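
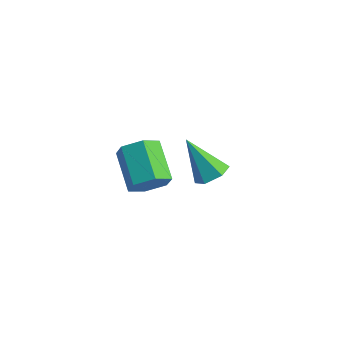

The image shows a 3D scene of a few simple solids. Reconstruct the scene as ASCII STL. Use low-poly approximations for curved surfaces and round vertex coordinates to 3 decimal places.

solid 
facet normal 0.598 0.066 -0.798
outer loop
vertex -1.861 2.51 -3.099
vertex -2.249 1.963 -3.435
vertex -2.452 2.679 -3.528
endloop
endfacet
facet normal -0.054 0.901 0.430
outer loop
vertex -1.861 2.51 -3.099
vertex -2.452 2.679 -3.528
vertex -3.411 1.837 -1.885
endloop
endfacet
facet normal 0.598 0.066 -0.799
outer loop
vertex -2.452 2.679 -3.528
vertex -2.249 1.963 -3.435
vertex -2.841 2.132 -3.864
endloop
endfacet
facet normal -0.769 0.626 -0.128
outer loop
vertex -2.452 2.679 -3.528
vertex -2.841 2.132 -3.864
vertex -3.411 1.837 -1.885
endloop
endfacet
facet normal 0.598 0.064 -0.799
outer loop
vertex -2.841 2.132 -3.864
vertex -2.249 1.963 -3.435
vertex -2.638 1.416 -3.77
endloop
endfacet
facet normal -0.905 -0.297 -0.305
outer loop
vertex -2.841 2.132 -3.864
vertex -2.638 1.416 -3.77
vertex -3.411 1.837 -1.885
endloop
endfacet
facet normal 0.598 0.064 -0.799
outer loop
vertex -2.638 1.416 -3.77
vertex -2.249 1.963 -3.435
vertex -2.047 1.247 -3.341
endloop
endfacet
facet normal -0.325 -0.942 0.077
outer loop
vertex -2.638 1.416 -3.77
vertex -2.047 1.247 -3.341
vertex -3.411 1.837 -1.885
endloop
endfacet
facet normal 0.599 0.064 -0.798
outer loop
vertex -2.047 1.247 -3.341
vertex -2.249 1.963 -3.435
vertex -1.658 1.794 -3.005
endloop
endfacet
facet normal 0.389 -0.667 0.635
outer loop
vertex -2.047 1.247 -3.341
vertex -1.658 1.794 -3.005
vertex -3.411 1.837 -1.885
endloop
endfacet
facet normal 0.599 0.065 -0.798
outer loop
vertex -1.658 1.794 -3.005
vertex -2.249 1.963 -3.435
vertex -1.861 2.51 -3.099
endloop
endfacet
facet normal 0.525 0.255 0.812
outer loop
vertex -1.658 1.794 -3.005
vertex -1.861 2.51 -3.099
vertex -3.411 1.837 -1.885
endloop
endfacet
facet normal 0.722 -0.476 -0.502
outer loop
vertex -1.013 -2.828 0.58
vertex -1.396 -2.664 -0.127
vertex -0.842 -2.138 0.171
endloop
endfacet
facet normal 0.659 0.256 0.707
outer loop
vertex -1.013 -2.828 0.58
vertex -0.842 -2.138 0.171
vertex -2.241 -2.019 1.433
endloop
endfacet
facet normal 0.659 0.256 0.707
outer loop
vertex -2.241 -2.019 1.433
vertex -0.842 -2.138 0.171
vertex -2.07 -1.329 1.024
endloop
endfacet
facet normal -0.722 0.476 0.502
outer loop
vertex -2.241 -2.019 1.433
vertex -2.07 -1.329 1.024
vertex -2.624 -1.856 0.727
endloop
endfacet
facet normal 0.722 -0.476 -0.502
outer loop
vertex -0.842 -2.138 0.171
vertex -1.396 -2.664 -0.127
vertex -1.225 -1.974 -0.535
endloop
endfacet
facet normal 0.510 0.857 -0.078
outer loop
vertex -0.842 -2.138 0.171
vertex -1.225 -1.974 -0.535
vertex -2.07 -1.329 1.024
endloop
endfacet
facet normal 0.510 0.857 -0.078
outer loop
vertex -2.07 -1.329 1.024
vertex -1.225 -1.974 -0.535
vertex -2.453 -1.165 0.318
endloop
endfacet
facet normal -0.722 0.476 0.502
outer loop
vertex -2.07 -1.329 1.024
vertex -2.453 -1.165 0.318
vertex -2.624 -1.856 0.727
endloop
endfacet
facet normal 0.722 -0.476 -0.502
outer loop
vertex -1.225 -1.974 -0.535
vertex -1.396 -2.664 -0.127
vertex -1.779 -2.501 -0.833
endloop
endfacet
facet normal -0.149 0.601 -0.785
outer loop
vertex -1.225 -1.974 -0.535
vertex -1.779 -2.501 -0.833
vertex -2.453 -1.165 0.318
endloop
endfacet
facet normal -0.149 0.601 -0.785
outer loop
vertex -2.453 -1.165 0.318
vertex -1.779 -2.501 -0.833
vertex -3.007 -1.692 0.02
endloop
endfacet
facet normal -0.722 0.476 0.502
outer loop
vertex -2.453 -1.165 0.318
vertex -3.007 -1.692 0.02
vertex -2.624 -1.856 0.727
endloop
endfacet
facet normal 0.722 -0.476 -0.502
outer loop
vertex -1.779 -2.501 -0.833
vertex -1.396 -2.664 -0.127
vertex -1.95 -3.191 -0.424
endloop
endfacet
facet normal -0.659 -0.256 -0.707
outer loop
vertex -1.779 -2.501 -0.833
vertex -1.95 -3.191 -0.424
vertex -3.007 -1.692 0.02
endloop
endfacet
facet normal -0.659 -0.256 -0.707
outer loop
vertex -3.007 -1.692 0.02
vertex -1.95 -3.191 -0.424
vertex -3.178 -2.382 0.429
endloop
endfacet
facet normal -0.722 0.476 0.502
outer loop
vertex -3.007 -1.692 0.02
vertex -3.178 -2.382 0.429
vertex -2.624 -1.856 0.727
endloop
endfacet
facet normal 0.722 -0.476 -0.502
outer loop
vertex -1.95 -3.191 -0.424
vertex -1.396 -2.664 -0.127
vertex -1.567 -3.355 0.282
endloop
endfacet
facet normal -0.510 -0.857 0.078
outer loop
vertex -1.95 -3.191 -0.424
vertex -1.567 -3.355 0.282
vertex -3.178 -2.382 0.429
endloop
endfacet
facet normal -0.510 -0.857 0.078
outer loop
vertex -3.178 -2.382 0.429
vertex -1.567 -3.355 0.282
vertex -2.795 -2.546 1.135
endloop
endfacet
facet normal -0.722 0.476 0.502
outer loop
vertex -3.178 -2.382 0.429
vertex -2.795 -2.546 1.135
vertex -2.624 -1.856 0.727
endloop
endfacet
facet normal 0.722 -0.476 -0.502
outer loop
vertex -1.567 -3.355 0.282
vertex -1.396 -2.664 -0.127
vertex -1.013 -2.828 0.58
endloop
endfacet
facet normal 0.149 -0.601 0.785
outer loop
vertex -1.567 -3.355 0.282
vertex -1.013 -2.828 0.58
vertex -2.795 -2.546 1.135
endloop
endfacet
facet normal 0.149 -0.601 0.785
outer loop
vertex -2.795 -2.546 1.135
vertex -1.013 -2.828 0.58
vertex -2.241 -2.019 1.433
endloop
endfacet
facet normal -0.722 0.476 0.502
outer loop
vertex -2.795 -2.546 1.135
vertex -2.241 -2.019 1.433
vertex -2.624 -1.856 0.727
endloop
endfacet

endsolid


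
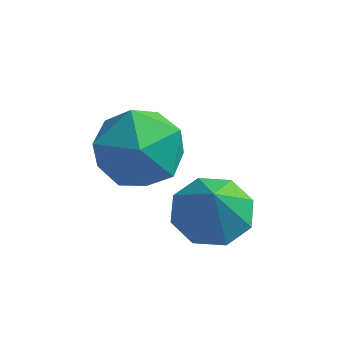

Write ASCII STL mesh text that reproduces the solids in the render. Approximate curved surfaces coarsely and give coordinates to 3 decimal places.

solid 
facet normal 0.284 0.568 0.772
outer loop
vertex -2.382 4.716 2.852
vertex -2.731 3.883 3.593
vertex -1.635 3.884 3.189
endloop
endfacet
facet normal 0.688 0.698 0.198
outer loop
vertex -2.382 4.716 2.852
vertex -1.635 3.884 3.189
vertex -1.662 4.227 2.074
endloop
endfacet
facet normal 0.258 0.907 -0.331
outer loop
vertex -2.382 4.716 2.852
vertex -1.662 4.227 2.074
vertex -2.773 4.439 1.788
endloop
endfacet
facet normal -0.412 0.907 -0.085
outer loop
vertex -2.382 4.716 2.852
vertex -2.773 4.439 1.788
vertex -3.434 4.227 2.727
endloop
endfacet
facet normal -0.395 0.697 0.598
outer loop
vertex -2.382 4.716 2.852
vertex -3.434 4.227 2.727
vertex -2.731 3.883 3.593
endloop
endfacet
facet normal 0.996 0.085 0.002
outer loop
vertex -1.662 4.227 2.074
vertex -1.635 3.884 3.189
vertex -1.566 3.093 2.333
endloop
endfacet
facet normal 0.343 -0.126 0.931
outer loop
vertex -1.635 3.884 3.189
vertex -2.731 3.883 3.593
vertex -2.227 2.881 3.272
endloop
endfacet
facet normal -0.757 0.084 0.648
outer loop
vertex -2.731 3.883 3.593
vertex -3.434 4.227 2.727
vertex -3.338 3.093 2.986
endloop
endfacet
facet normal -0.783 0.424 -0.455
outer loop
vertex -3.434 4.227 2.727
vertex -2.773 4.439 1.788
vertex -3.365 3.436 1.871
endloop
endfacet
facet normal 0.301 0.425 -0.854
outer loop
vertex -2.773 4.439 1.788
vertex -1.662 4.227 2.074
vertex -2.269 3.437 1.467
endloop
endfacet
facet normal 0.412 -0.907 0.085
outer loop
vertex -2.618 2.604 2.208
vertex -1.566 3.093 2.333
vertex -2.227 2.881 3.272
endloop
endfacet
facet normal -0.258 -0.907 0.331
outer loop
vertex -2.618 2.604 2.208
vertex -2.227 2.881 3.272
vertex -3.338 3.093 2.986
endloop
endfacet
facet normal -0.688 -0.698 -0.198
outer loop
vertex -2.618 2.604 2.208
vertex -3.338 3.093 2.986
vertex -3.365 3.436 1.871
endloop
endfacet
facet normal -0.284 -0.568 -0.772
outer loop
vertex -2.618 2.604 2.208
vertex -3.365 3.436 1.871
vertex -2.269 3.437 1.467
endloop
endfacet
facet normal 0.395 -0.697 -0.598
outer loop
vertex -2.618 2.604 2.208
vertex -2.269 3.437 1.467
vertex -1.566 3.093 2.333
endloop
endfacet
facet normal 0.783 -0.424 0.455
outer loop
vertex -2.227 2.881 3.272
vertex -1.566 3.093 2.333
vertex -1.635 3.884 3.189
endloop
endfacet
facet normal -0.301 -0.425 0.854
outer loop
vertex -3.338 3.093 2.986
vertex -2.227 2.881 3.272
vertex -2.731 3.883 3.593
endloop
endfacet
facet normal -0.996 -0.085 -0.002
outer loop
vertex -3.365 3.436 1.871
vertex -3.338 3.093 2.986
vertex -3.434 4.227 2.727
endloop
endfacet
facet normal -0.343 0.126 -0.931
outer loop
vertex -2.269 3.437 1.467
vertex -3.365 3.436 1.871
vertex -2.773 4.439 1.788
endloop
endfacet
facet normal 0.757 -0.084 -0.648
outer loop
vertex -1.566 3.093 2.333
vertex -2.269 3.437 1.467
vertex -1.662 4.227 2.074
endloop
endfacet
facet normal -0.120 0.393 -0.912
outer loop
vertex -0.267 2.599 0.757
vertex -0.767 3.293 1.122
vertex 0.135 3.155 0.944
endloop
endfacet
facet normal 0.745 -0.621 0.243
outer loop
vertex -0.267 2.599 0.757
vertex 0.135 3.155 0.944
vertex -0.613 2.787 2.298
endloop
endfacet
facet normal -0.120 0.392 -0.912
outer loop
vertex 0.135 3.155 0.944
vertex -0.767 3.293 1.122
vertex 0.009 3.793 1.235
endloop
endfacet
facet normal 0.879 -0.043 0.474
outer loop
vertex 0.135 3.155 0.944
vertex 0.009 3.793 1.235
vertex -0.613 2.787 2.298
endloop
endfacet
facet normal -0.121 0.393 -0.912
outer loop
vertex 0.009 3.793 1.235
vertex -0.767 3.293 1.122
vertex -0.571 4.137 1.46
endloop
endfacet
facet normal 0.537 0.433 0.724
outer loop
vertex 0.009 3.793 1.235
vertex -0.571 4.137 1.46
vertex -0.613 2.787 2.298
endloop
endfacet
facet normal -0.119 0.393 -0.912
outer loop
vertex -0.571 4.137 1.46
vertex -0.767 3.293 1.122
vertex -1.267 3.988 1.487
endloop
endfacet
facet normal -0.080 0.527 0.846
outer loop
vertex -0.571 4.137 1.46
vertex -1.267 3.988 1.487
vertex -0.613 2.787 2.298
endloop
endfacet
facet normal -0.120 0.393 -0.912
outer loop
vertex -1.267 3.988 1.487
vertex -0.767 3.293 1.122
vertex -1.669 3.431 1.3
endloop
endfacet
facet normal -0.613 0.185 0.768
outer loop
vertex -1.267 3.988 1.487
vertex -1.669 3.431 1.3
vertex -0.613 2.787 2.298
endloop
endfacet
facet normal -0.120 0.394 -0.911
outer loop
vertex -1.669 3.431 1.3
vertex -0.767 3.293 1.122
vertex -1.543 2.794 1.008
endloop
endfacet
facet normal -0.747 -0.394 0.536
outer loop
vertex -1.669 3.431 1.3
vertex -1.543 2.794 1.008
vertex -0.613 2.787 2.298
endloop
endfacet
facet normal -0.119 0.393 -0.912
outer loop
vertex -1.543 2.794 1.008
vertex -0.767 3.293 1.122
vertex -0.963 2.449 0.784
endloop
endfacet
facet normal -0.405 -0.868 0.287
outer loop
vertex -1.543 2.794 1.008
vertex -0.963 2.449 0.784
vertex -0.613 2.787 2.298
endloop
endfacet
facet normal -0.120 0.393 -0.912
outer loop
vertex -0.963 2.449 0.784
vertex -0.767 3.293 1.122
vertex -0.267 2.599 0.757
endloop
endfacet
facet normal 0.214 -0.963 0.165
outer loop
vertex -0.963 2.449 0.784
vertex -0.267 2.599 0.757
vertex -0.613 2.787 2.298
endloop
endfacet

endsolid


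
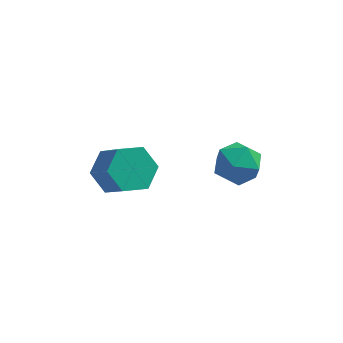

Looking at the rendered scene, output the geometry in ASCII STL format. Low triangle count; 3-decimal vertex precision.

solid 
facet normal -0.454 0.539 -0.710
outer loop
vertex -2.069 -2.252 -1.163
vertex -2.876 -2.631 -0.935
vertex -2.599 -1.856 -0.524
endloop
endfacet
facet normal 0.680 0.724 0.115
outer loop
vertex -2.069 -2.252 -1.163
vertex -2.599 -1.856 -0.524
vertex -1.397 -3.05 -0.114
endloop
endfacet
facet normal 0.680 0.724 0.115
outer loop
vertex -1.397 -3.05 -0.114
vertex -2.599 -1.856 -0.524
vertex -1.927 -2.654 0.526
endloop
endfacet
facet normal 0.454 -0.539 0.710
outer loop
vertex -1.397 -3.05 -0.114
vertex -1.927 -2.654 0.526
vertex -2.204 -3.429 0.115
endloop
endfacet
facet normal -0.455 0.539 -0.709
outer loop
vertex -2.599 -1.856 -0.524
vertex -2.876 -2.631 -0.935
vertex -3.405 -2.235 -0.295
endloop
endfacet
facet normal -0.158 0.735 0.660
outer loop
vertex -2.599 -1.856 -0.524
vertex -3.405 -2.235 -0.295
vertex -1.927 -2.654 0.526
endloop
endfacet
facet normal -0.158 0.735 0.660
outer loop
vertex -1.927 -2.654 0.526
vertex -3.405 -2.235 -0.295
vertex -2.733 -3.033 0.755
endloop
endfacet
facet normal 0.455 -0.539 0.709
outer loop
vertex -1.927 -2.654 0.526
vertex -2.733 -3.033 0.755
vertex -2.204 -3.429 0.115
endloop
endfacet
facet normal -0.454 0.539 -0.709
outer loop
vertex -3.405 -2.235 -0.295
vertex -2.876 -2.631 -0.935
vertex -3.683 -3.01 -0.706
endloop
endfacet
facet normal -0.838 0.012 0.545
outer loop
vertex -3.405 -2.235 -0.295
vertex -3.683 -3.01 -0.706
vertex -2.733 -3.033 0.755
endloop
endfacet
facet normal -0.838 0.011 0.545
outer loop
vertex -2.733 -3.033 0.755
vertex -3.683 -3.01 -0.706
vertex -3.011 -3.808 0.343
endloop
endfacet
facet normal 0.454 -0.540 0.709
outer loop
vertex -2.733 -3.033 0.755
vertex -3.011 -3.808 0.343
vertex -2.204 -3.429 0.115
endloop
endfacet
facet normal -0.454 0.539 -0.710
outer loop
vertex -3.683 -3.01 -0.706
vertex -2.876 -2.631 -0.935
vertex -3.153 -3.406 -1.346
endloop
endfacet
facet normal -0.680 -0.724 -0.115
outer loop
vertex -3.683 -3.01 -0.706
vertex -3.153 -3.406 -1.346
vertex -3.011 -3.808 0.343
endloop
endfacet
facet normal -0.680 -0.724 -0.115
outer loop
vertex -3.011 -3.808 0.343
vertex -3.153 -3.406 -1.346
vertex -2.481 -4.204 -0.296
endloop
endfacet
facet normal 0.454 -0.539 0.710
outer loop
vertex -3.011 -3.808 0.343
vertex -2.481 -4.204 -0.296
vertex -2.204 -3.429 0.115
endloop
endfacet
facet normal -0.455 0.539 -0.709
outer loop
vertex -3.153 -3.406 -1.346
vertex -2.876 -2.631 -0.935
vertex -2.347 -3.027 -1.575
endloop
endfacet
facet normal 0.158 -0.735 -0.660
outer loop
vertex -3.153 -3.406 -1.346
vertex -2.347 -3.027 -1.575
vertex -2.481 -4.204 -0.296
endloop
endfacet
facet normal 0.158 -0.735 -0.660
outer loop
vertex -2.481 -4.204 -0.296
vertex -2.347 -3.027 -1.575
vertex -1.675 -3.825 -0.525
endloop
endfacet
facet normal 0.455 -0.539 0.709
outer loop
vertex -2.481 -4.204 -0.296
vertex -1.675 -3.825 -0.525
vertex -2.204 -3.429 0.115
endloop
endfacet
facet normal -0.454 0.540 -0.709
outer loop
vertex -2.347 -3.027 -1.575
vertex -2.876 -2.631 -0.935
vertex -2.069 -2.252 -1.163
endloop
endfacet
facet normal 0.838 -0.011 -0.545
outer loop
vertex -2.347 -3.027 -1.575
vertex -2.069 -2.252 -1.163
vertex -1.675 -3.825 -0.525
endloop
endfacet
facet normal 0.838 -0.011 -0.545
outer loop
vertex -1.675 -3.825 -0.525
vertex -2.069 -2.252 -1.163
vertex -1.397 -3.05 -0.114
endloop
endfacet
facet normal 0.454 -0.539 0.709
outer loop
vertex -1.675 -3.825 -0.525
vertex -1.397 -3.05 -0.114
vertex -2.204 -3.429 0.115
endloop
endfacet
facet normal -0.314 0.924 -0.219
outer loop
vertex 1.291 -0.42 -2.479
vertex 0.422 -0.635 -2.142
vertex 1.086 -0.271 -1.557
endloop
endfacet
facet normal 0.383 0.922 -0.064
outer loop
vertex 1.291 -0.42 -2.479
vertex 1.086 -0.271 -1.557
vertex 1.933 -0.64 -1.804
endloop
endfacet
facet normal 0.709 0.478 -0.519
outer loop
vertex 1.291 -0.42 -2.479
vertex 1.933 -0.64 -1.804
vertex 1.793 -1.233 -2.542
endloop
endfacet
facet normal 0.214 0.206 -0.955
outer loop
vertex 1.291 -0.42 -2.479
vertex 1.793 -1.233 -2.542
vertex 0.859 -1.23 -2.751
endloop
endfacet
facet normal -0.418 0.482 -0.770
outer loop
vertex 1.291 -0.42 -2.479
vertex 0.859 -1.23 -2.751
vertex 0.422 -0.635 -2.142
endloop
endfacet
facet normal 0.461 0.660 0.594
outer loop
vertex 1.933 -0.64 -1.804
vertex 1.086 -0.271 -1.557
vertex 1.461 -0.99 -1.049
endloop
endfacet
facet normal -0.666 0.663 0.343
outer loop
vertex 1.086 -0.271 -1.557
vertex 0.422 -0.635 -2.142
vertex 0.527 -0.987 -1.258
endloop
endfacet
facet normal -0.835 -0.054 -0.547
outer loop
vertex 0.422 -0.635 -2.142
vertex 0.859 -1.23 -2.751
vertex 0.387 -1.58 -1.996
endloop
endfacet
facet normal 0.188 -0.500 -0.846
outer loop
vertex 0.859 -1.23 -2.751
vertex 1.793 -1.233 -2.542
vertex 1.234 -1.949 -2.243
endloop
endfacet
facet normal 0.988 -0.058 -0.141
outer loop
vertex 1.793 -1.233 -2.542
vertex 1.933 -0.64 -1.804
vertex 1.898 -1.585 -1.658
endloop
endfacet
facet normal -0.214 -0.206 0.955
outer loop
vertex 1.029 -1.8 -1.321
vertex 1.461 -0.99 -1.049
vertex 0.527 -0.987 -1.258
endloop
endfacet
facet normal -0.709 -0.478 0.519
outer loop
vertex 1.029 -1.8 -1.321
vertex 0.527 -0.987 -1.258
vertex 0.387 -1.58 -1.996
endloop
endfacet
facet normal -0.383 -0.922 0.064
outer loop
vertex 1.029 -1.8 -1.321
vertex 0.387 -1.58 -1.996
vertex 1.234 -1.949 -2.243
endloop
endfacet
facet normal 0.314 -0.924 0.219
outer loop
vertex 1.029 -1.8 -1.321
vertex 1.234 -1.949 -2.243
vertex 1.898 -1.585 -1.658
endloop
endfacet
facet normal 0.418 -0.482 0.770
outer loop
vertex 1.029 -1.8 -1.321
vertex 1.898 -1.585 -1.658
vertex 1.461 -0.99 -1.049
endloop
endfacet
facet normal -0.188 0.500 0.846
outer loop
vertex 0.527 -0.987 -1.258
vertex 1.461 -0.99 -1.049
vertex 1.086 -0.271 -1.557
endloop
endfacet
facet normal -0.988 0.058 0.141
outer loop
vertex 0.387 -1.58 -1.996
vertex 0.527 -0.987 -1.258
vertex 0.422 -0.635 -2.142
endloop
endfacet
facet normal -0.461 -0.660 -0.594
outer loop
vertex 1.234 -1.949 -2.243
vertex 0.387 -1.58 -1.996
vertex 0.859 -1.23 -2.751
endloop
endfacet
facet normal 0.666 -0.663 -0.343
outer loop
vertex 1.898 -1.585 -1.658
vertex 1.234 -1.949 -2.243
vertex 1.793 -1.233 -2.542
endloop
endfacet
facet normal 0.835 0.054 0.547
outer loop
vertex 1.461 -0.99 -1.049
vertex 1.898 -1.585 -1.658
vertex 1.933 -0.64 -1.804
endloop
endfacet

endsolid


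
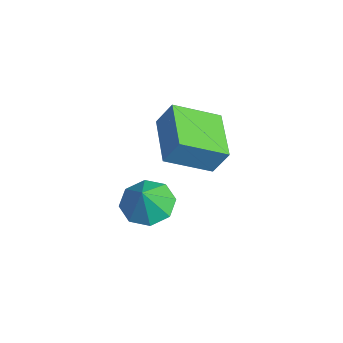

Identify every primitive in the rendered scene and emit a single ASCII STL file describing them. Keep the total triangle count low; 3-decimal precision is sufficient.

solid 
facet normal -0.959 0.208 0.191
outer loop
vertex 3.018 -1.289 2.117
vertex 3.22 0.465 1.219
vertex 2.707 -1.779 1.089
endloop
endfacet
facet normal -0.102 -0.886 0.453
outer loop
vertex 4.76 -2.225 0.681
vertex 3.018 -1.289 2.117
vertex 2.707 -1.779 1.089
endloop
endfacet
facet normal -0.959 0.208 0.191
outer loop
vertex 2.707 -1.779 1.089
vertex 3.22 0.465 1.219
vertex 2.909 -0.025 0.192
endloop
endfacet
facet normal -0.263 -0.415 -0.871
outer loop
vertex 2.909 -0.025 0.192
vertex 4.76 -2.225 0.681
vertex 2.707 -1.779 1.089
endloop
endfacet
facet normal 0.263 0.415 0.871
outer loop
vertex 3.018 -1.289 2.117
vertex 5.273 0.019 0.811
vertex 3.22 0.465 1.219
endloop
endfacet
facet normal -0.102 -0.885 0.453
outer loop
vertex 5.071 -1.735 1.708
vertex 3.018 -1.289 2.117
vertex 4.76 -2.225 0.681
endloop
endfacet
facet normal 0.264 0.415 0.871
outer loop
vertex 5.071 -1.735 1.708
vertex 5.273 0.019 0.811
vertex 3.018 -1.289 2.117
endloop
endfacet
facet normal 0.102 0.885 -0.453
outer loop
vertex 3.22 0.465 1.219
vertex 5.273 0.019 0.811
vertex 2.909 -0.025 0.192
endloop
endfacet
facet normal -0.264 -0.415 -0.871
outer loop
vertex 4.962 -0.471 -0.217
vertex 4.76 -2.225 0.681
vertex 2.909 -0.025 0.192
endloop
endfacet
facet normal 0.102 0.886 -0.453
outer loop
vertex 2.909 -0.025 0.192
vertex 5.273 0.019 0.811
vertex 4.962 -0.471 -0.217
endloop
endfacet
facet normal 0.959 -0.208 -0.191
outer loop
vertex 4.962 -0.471 -0.217
vertex 5.071 -1.735 1.708
vertex 4.76 -2.225 0.681
endloop
endfacet
facet normal 0.959 -0.208 -0.191
outer loop
vertex 5.273 0.019 0.811
vertex 5.071 -1.735 1.708
vertex 4.962 -0.471 -0.217
endloop
endfacet
facet normal -0.416 0.284 -0.864
outer loop
vertex 3.72 -2.362 -3.796
vertex 2.817 -2.167 -3.297
vertex 3.675 -1.607 -3.526
endloop
endfacet
facet normal 0.981 -0.012 0.196
outer loop
vertex 3.72 -2.362 -3.796
vertex 3.675 -1.607 -3.526
vertex 3.383 -2.553 -2.123
endloop
endfacet
facet normal -0.416 0.284 -0.864
outer loop
vertex 3.675 -1.607 -3.526
vertex 2.817 -2.167 -3.297
vertex 3.128 -1.179 -3.122
endloop
endfacet
facet normal 0.732 0.484 0.479
outer loop
vertex 3.675 -1.607 -3.526
vertex 3.128 -1.179 -3.122
vertex 3.383 -2.553 -2.123
endloop
endfacet
facet normal -0.415 0.284 -0.864
outer loop
vertex 3.128 -1.179 -3.122
vertex 2.817 -2.167 -3.297
vertex 2.398 -1.33 -2.821
endloop
endfacet
facet normal 0.196 0.600 0.776
outer loop
vertex 3.128 -1.179 -3.122
vertex 2.398 -1.33 -2.821
vertex 3.383 -2.553 -2.123
endloop
endfacet
facet normal -0.415 0.284 -0.864
outer loop
vertex 2.398 -1.33 -2.821
vertex 2.817 -2.167 -3.297
vertex 1.914 -1.971 -2.799
endloop
endfacet
facet normal -0.313 0.268 0.911
outer loop
vertex 2.398 -1.33 -2.821
vertex 1.914 -1.971 -2.799
vertex 3.383 -2.553 -2.123
endloop
endfacet
facet normal -0.415 0.284 -0.864
outer loop
vertex 1.914 -1.971 -2.799
vertex 2.817 -2.167 -3.297
vertex 1.959 -2.727 -3.069
endloop
endfacet
facet normal -0.497 -0.318 0.807
outer loop
vertex 1.914 -1.971 -2.799
vertex 1.959 -2.727 -3.069
vertex 3.383 -2.553 -2.123
endloop
endfacet
facet normal -0.415 0.285 -0.864
outer loop
vertex 1.959 -2.727 -3.069
vertex 2.817 -2.167 -3.297
vertex 2.507 -3.154 -3.473
endloop
endfacet
facet normal -0.249 -0.815 0.524
outer loop
vertex 1.959 -2.727 -3.069
vertex 2.507 -3.154 -3.473
vertex 3.383 -2.553 -2.123
endloop
endfacet
facet normal -0.416 0.285 -0.864
outer loop
vertex 2.507 -3.154 -3.473
vertex 2.817 -2.167 -3.297
vertex 3.236 -3.003 -3.774
endloop
endfacet
facet normal 0.287 -0.930 0.228
outer loop
vertex 2.507 -3.154 -3.473
vertex 3.236 -3.003 -3.774
vertex 3.383 -2.553 -2.123
endloop
endfacet
facet normal -0.416 0.284 -0.864
outer loop
vertex 3.236 -3.003 -3.774
vertex 2.817 -2.167 -3.297
vertex 3.72 -2.362 -3.796
endloop
endfacet
facet normal 0.796 -0.598 0.092
outer loop
vertex 3.236 -3.003 -3.774
vertex 3.72 -2.362 -3.796
vertex 3.383 -2.553 -2.123
endloop
endfacet

endsolid


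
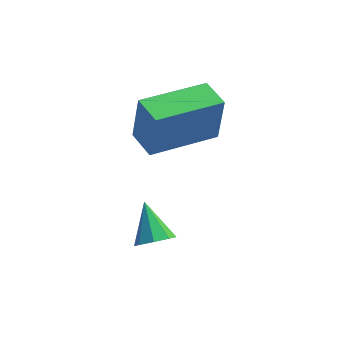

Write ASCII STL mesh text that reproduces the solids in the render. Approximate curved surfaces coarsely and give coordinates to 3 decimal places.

solid 
facet normal -0.530 0.848 0.007
outer loop
vertex 2.132 2.746 3.826
vertex 3.949 3.884 3.559
vertex 1.966 2.655 2.308
endloop
endfacet
facet normal -0.841 -0.527 0.124
outer loop
vertex 2.491 1.816 2.301
vertex 2.132 2.746 3.826
vertex 1.966 2.655 2.308
endloop
endfacet
facet normal -0.530 0.848 0.007
outer loop
vertex 1.966 2.655 2.308
vertex 3.949 3.884 3.559
vertex 3.783 3.793 2.041
endloop
endfacet
facet normal -0.108 -0.060 -0.992
outer loop
vertex 3.783 3.793 2.041
vertex 2.491 1.816 2.301
vertex 1.966 2.655 2.308
endloop
endfacet
facet normal 0.108 0.060 0.992
outer loop
vertex 2.132 2.746 3.826
vertex 4.474 3.045 3.552
vertex 3.949 3.884 3.559
endloop
endfacet
facet normal -0.841 -0.527 0.124
outer loop
vertex 2.657 1.907 3.819
vertex 2.132 2.746 3.826
vertex 2.491 1.816 2.301
endloop
endfacet
facet normal 0.108 0.060 0.992
outer loop
vertex 2.657 1.907 3.819
vertex 4.474 3.045 3.552
vertex 2.132 2.746 3.826
endloop
endfacet
facet normal 0.841 0.527 -0.124
outer loop
vertex 3.949 3.884 3.559
vertex 4.474 3.045 3.552
vertex 3.783 3.793 2.041
endloop
endfacet
facet normal -0.108 -0.060 -0.992
outer loop
vertex 4.308 2.954 2.034
vertex 2.491 1.816 2.301
vertex 3.783 3.793 2.041
endloop
endfacet
facet normal 0.841 0.527 -0.124
outer loop
vertex 3.783 3.793 2.041
vertex 4.474 3.045 3.552
vertex 4.308 2.954 2.034
endloop
endfacet
facet normal 0.530 -0.848 -0.007
outer loop
vertex 4.308 2.954 2.034
vertex 2.657 1.907 3.819
vertex 2.491 1.816 2.301
endloop
endfacet
facet normal 0.530 -0.848 -0.007
outer loop
vertex 4.474 3.045 3.552
vertex 2.657 1.907 3.819
vertex 4.308 2.954 2.034
endloop
endfacet
facet normal 0.275 -0.733 -0.622
outer loop
vertex 3.168 0.055 0.418
vertex 2.764 -0.292 0.648
vertex 2.778 0.086 0.209
endloop
endfacet
facet normal 0.250 0.909 -0.332
outer loop
vertex 3.168 0.055 0.418
vertex 2.778 0.086 0.209
vertex 2.416 0.632 1.432
endloop
endfacet
facet normal 0.274 -0.733 -0.622
outer loop
vertex 2.778 0.086 0.209
vertex 2.764 -0.292 0.648
vertex 2.379 -0.104 0.257
endloop
endfacet
facet normal -0.425 0.773 -0.471
outer loop
vertex 2.778 0.086 0.209
vertex 2.379 -0.104 0.257
vertex 2.416 0.632 1.432
endloop
endfacet
facet normal 0.276 -0.731 -0.623
outer loop
vertex 2.379 -0.104 0.257
vertex 2.764 -0.292 0.648
vertex 2.207 -0.405 0.534
endloop
endfacet
facet normal -0.917 0.349 -0.190
outer loop
vertex 2.379 -0.104 0.257
vertex 2.207 -0.405 0.534
vertex 2.416 0.632 1.432
endloop
endfacet
facet normal 0.276 -0.734 -0.620
outer loop
vertex 2.207 -0.405 0.534
vertex 2.764 -0.292 0.648
vertex 2.36 -0.639 0.879
endloop
endfacet
facet normal -0.934 -0.107 0.341
outer loop
vertex 2.207 -0.405 0.534
vertex 2.36 -0.639 0.879
vertex 2.416 0.632 1.432
endloop
endfacet
facet normal 0.275 -0.734 -0.622
outer loop
vertex 2.36 -0.639 0.879
vertex 2.764 -0.292 0.648
vertex 2.75 -0.67 1.088
endloop
endfacet
facet normal -0.466 -0.336 0.819
outer loop
vertex 2.36 -0.639 0.879
vertex 2.75 -0.67 1.088
vertex 2.416 0.632 1.432
endloop
endfacet
facet normal 0.277 -0.733 -0.621
outer loop
vertex 2.75 -0.67 1.088
vertex 2.764 -0.292 0.648
vertex 3.148 -0.479 1.04
endloop
endfacet
facet normal 0.211 -0.199 0.957
outer loop
vertex 2.75 -0.67 1.088
vertex 3.148 -0.479 1.04
vertex 2.416 0.632 1.432
endloop
endfacet
facet normal 0.277 -0.733 -0.621
outer loop
vertex 3.148 -0.479 1.04
vertex 2.764 -0.292 0.648
vertex 3.321 -0.179 0.763
endloop
endfacet
facet normal 0.700 0.222 0.678
outer loop
vertex 3.148 -0.479 1.04
vertex 3.321 -0.179 0.763
vertex 2.416 0.632 1.432
endloop
endfacet
facet normal 0.277 -0.734 -0.620
outer loop
vertex 3.321 -0.179 0.763
vertex 2.764 -0.292 0.648
vertex 3.168 0.055 0.418
endloop
endfacet
facet normal 0.717 0.682 0.144
outer loop
vertex 3.321 -0.179 0.763
vertex 3.168 0.055 0.418
vertex 2.416 0.632 1.432
endloop
endfacet

endsolid


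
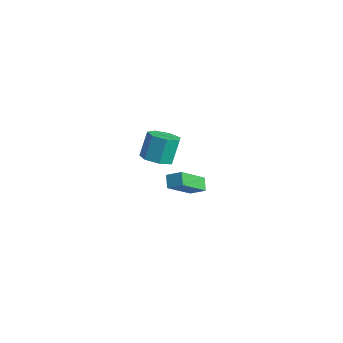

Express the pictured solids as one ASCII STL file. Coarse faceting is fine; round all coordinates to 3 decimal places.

solid 
facet normal -0.734 -0.480 -0.480
outer loop
vertex -0.404 0.571 -2.545
vertex -0.97 0.932 -2.04
vertex -0.581 2.222 -3.926
endloop
endfacet
facet normal 0.675 -0.430 -0.600
outer loop
vertex 0.13 2.688 -3.46
vertex -0.404 0.571 -2.545
vertex -0.581 2.222 -3.926
endloop
endfacet
facet normal -0.734 -0.481 -0.480
outer loop
vertex -0.581 2.222 -3.926
vertex -0.97 0.932 -2.04
vertex -1.148 2.583 -3.421
endloop
endfacet
facet normal -0.082 0.765 -0.639
outer loop
vertex -1.148 2.583 -3.421
vertex 0.13 2.688 -3.46
vertex -0.581 2.222 -3.926
endloop
endfacet
facet normal 0.082 -0.765 0.639
outer loop
vertex -0.404 0.571 -2.545
vertex -0.259 1.398 -1.574
vertex -0.97 0.932 -2.04
endloop
endfacet
facet normal 0.674 -0.430 -0.601
outer loop
vertex 0.308 1.037 -2.079
vertex -0.404 0.571 -2.545
vertex 0.13 2.688 -3.46
endloop
endfacet
facet normal 0.082 -0.765 0.639
outer loop
vertex 0.308 1.037 -2.079
vertex -0.259 1.398 -1.574
vertex -0.404 0.571 -2.545
endloop
endfacet
facet normal -0.675 0.429 0.600
outer loop
vertex -0.97 0.932 -2.04
vertex -0.259 1.398 -1.574
vertex -1.148 2.583 -3.421
endloop
endfacet
facet normal -0.082 0.765 -0.639
outer loop
vertex -0.436 3.049 -2.955
vertex 0.13 2.688 -3.46
vertex -1.148 2.583 -3.421
endloop
endfacet
facet normal -0.674 0.430 0.600
outer loop
vertex -1.148 2.583 -3.421
vertex -0.259 1.398 -1.574
vertex -0.436 3.049 -2.955
endloop
endfacet
facet normal 0.734 0.480 0.480
outer loop
vertex -0.436 3.049 -2.955
vertex 0.308 1.037 -2.079
vertex 0.13 2.688 -3.46
endloop
endfacet
facet normal 0.734 0.480 0.480
outer loop
vertex -0.259 1.398 -1.574
vertex 0.308 1.037 -2.079
vertex -0.436 3.049 -2.955
endloop
endfacet
facet normal 0.151 -0.432 -0.889
outer loop
vertex 3.114 -2.519 3.143
vertex 2.392 -2.141 2.837
vertex 3.208 -1.839 2.829
endloop
endfacet
facet normal 0.981 -0.048 0.190
outer loop
vertex 3.114 -2.519 3.143
vertex 3.208 -1.839 2.829
vertex 2.889 -1.877 4.468
endloop
endfacet
facet normal 0.981 -0.050 0.190
outer loop
vertex 2.889 -1.877 4.468
vertex 3.208 -1.839 2.829
vertex 2.984 -1.197 4.155
endloop
endfacet
facet normal -0.151 0.431 0.890
outer loop
vertex 2.889 -1.877 4.468
vertex 2.984 -1.197 4.155
vertex 2.168 -1.499 4.163
endloop
endfacet
facet normal 0.151 -0.430 -0.890
outer loop
vertex 3.208 -1.839 2.829
vertex 2.392 -2.141 2.837
vertex 2.688 -1.386 2.522
endloop
endfacet
facet normal 0.709 0.674 -0.207
outer loop
vertex 3.208 -1.839 2.829
vertex 2.688 -1.386 2.522
vertex 2.984 -1.197 4.155
endloop
endfacet
facet normal 0.709 0.674 -0.207
outer loop
vertex 2.984 -1.197 4.155
vertex 2.688 -1.386 2.522
vertex 2.464 -0.744 3.847
endloop
endfacet
facet normal -0.151 0.431 0.889
outer loop
vertex 2.984 -1.197 4.155
vertex 2.464 -0.744 3.847
vertex 2.168 -1.499 4.163
endloop
endfacet
facet normal 0.151 -0.431 -0.890
outer loop
vertex 2.688 -1.386 2.522
vertex 2.392 -2.141 2.837
vertex 1.946 -1.502 2.452
endloop
endfacet
facet normal -0.097 0.889 -0.447
outer loop
vertex 2.688 -1.386 2.522
vertex 1.946 -1.502 2.452
vertex 2.464 -0.744 3.847
endloop
endfacet
facet normal -0.097 0.889 -0.447
outer loop
vertex 2.464 -0.744 3.847
vertex 1.946 -1.502 2.452
vertex 1.721 -0.86 3.777
endloop
endfacet
facet normal -0.151 0.431 0.889
outer loop
vertex 2.464 -0.744 3.847
vertex 1.721 -0.86 3.777
vertex 2.168 -1.499 4.163
endloop
endfacet
facet normal 0.151 -0.431 -0.890
outer loop
vertex 1.946 -1.502 2.452
vertex 2.392 -2.141 2.837
vertex 1.539 -2.099 2.672
endloop
endfacet
facet normal -0.829 0.435 -0.352
outer loop
vertex 1.946 -1.502 2.452
vertex 1.539 -2.099 2.672
vertex 1.721 -0.86 3.777
endloop
endfacet
facet normal -0.829 0.435 -0.352
outer loop
vertex 1.721 -0.86 3.777
vertex 1.539 -2.099 2.672
vertex 1.314 -1.456 3.998
endloop
endfacet
facet normal -0.150 0.432 0.889
outer loop
vertex 1.721 -0.86 3.777
vertex 1.314 -1.456 3.998
vertex 2.168 -1.499 4.163
endloop
endfacet
facet normal 0.151 -0.431 -0.890
outer loop
vertex 1.539 -2.099 2.672
vertex 2.392 -2.141 2.837
vertex 1.775 -2.728 3.017
endloop
endfacet
facet normal -0.938 -0.347 0.009
outer loop
vertex 1.539 -2.099 2.672
vertex 1.775 -2.728 3.017
vertex 1.314 -1.456 3.998
endloop
endfacet
facet normal -0.938 -0.348 0.010
outer loop
vertex 1.314 -1.456 3.998
vertex 1.775 -2.728 3.017
vertex 1.551 -2.085 4.342
endloop
endfacet
facet normal -0.150 0.430 0.890
outer loop
vertex 1.314 -1.456 3.998
vertex 1.551 -2.085 4.342
vertex 2.168 -1.499 4.163
endloop
endfacet
facet normal 0.150 -0.431 -0.890
outer loop
vertex 1.775 -2.728 3.017
vertex 2.392 -2.141 2.837
vertex 2.476 -2.915 3.226
endloop
endfacet
facet normal -0.340 -0.867 0.364
outer loop
vertex 1.775 -2.728 3.017
vertex 2.476 -2.915 3.226
vertex 1.551 -2.085 4.342
endloop
endfacet
facet normal -0.341 -0.867 0.363
outer loop
vertex 1.551 -2.085 4.342
vertex 2.476 -2.915 3.226
vertex 2.251 -2.272 4.552
endloop
endfacet
facet normal -0.152 0.431 0.889
outer loop
vertex 1.551 -2.085 4.342
vertex 2.251 -2.272 4.552
vertex 2.168 -1.499 4.163
endloop
endfacet
facet normal 0.152 -0.431 -0.890
outer loop
vertex 2.476 -2.915 3.226
vertex 2.392 -2.141 2.837
vertex 3.114 -2.519 3.143
endloop
endfacet
facet normal 0.514 -0.735 0.443
outer loop
vertex 2.476 -2.915 3.226
vertex 3.114 -2.519 3.143
vertex 2.251 -2.272 4.552
endloop
endfacet
facet normal 0.513 -0.735 0.443
outer loop
vertex 2.251 -2.272 4.552
vertex 3.114 -2.519 3.143
vertex 2.889 -1.877 4.468
endloop
endfacet
facet normal -0.150 0.432 0.890
outer loop
vertex 2.251 -2.272 4.552
vertex 2.889 -1.877 4.468
vertex 2.168 -1.499 4.163
endloop
endfacet

endsolid


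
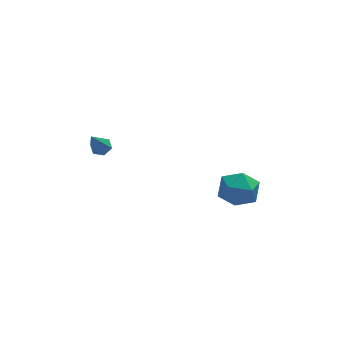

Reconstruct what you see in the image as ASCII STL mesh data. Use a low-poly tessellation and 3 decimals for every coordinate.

solid 
facet normal -0.848 0.521 -0.097
outer loop
vertex 2.898 1.073 -1.468
vertex 2.305 0.16 -1.183
vertex 2.653 0.876 -0.388
endloop
endfacet
facet normal -0.310 0.945 0.102
outer loop
vertex 2.898 1.073 -1.468
vertex 2.653 0.876 -0.388
vertex 3.678 1.243 -0.675
endloop
endfacet
facet normal 0.204 0.897 -0.393
outer loop
vertex 2.898 1.073 -1.468
vertex 3.678 1.243 -0.675
vertex 3.962 0.753 -1.647
endloop
endfacet
facet normal -0.018 0.443 -0.896
outer loop
vertex 2.898 1.073 -1.468
vertex 3.962 0.753 -1.647
vertex 3.114 0.084 -1.961
endloop
endfacet
facet normal -0.667 0.210 -0.714
outer loop
vertex 2.898 1.073 -1.468
vertex 3.114 0.084 -1.961
vertex 2.305 0.16 -1.183
endloop
endfacet
facet normal -0.048 0.696 0.717
outer loop
vertex 3.678 1.243 -0.675
vertex 2.653 0.876 -0.388
vertex 3.566 0.436 0.101
endloop
endfacet
facet normal -0.919 0.008 0.395
outer loop
vertex 2.653 0.876 -0.388
vertex 2.305 0.16 -1.183
vertex 2.718 -0.233 -0.213
endloop
endfacet
facet normal -0.627 -0.493 -0.603
outer loop
vertex 2.305 0.16 -1.183
vertex 3.114 0.084 -1.961
vertex 3.002 -0.723 -1.185
endloop
endfacet
facet normal 0.425 -0.117 -0.898
outer loop
vertex 3.114 0.084 -1.961
vertex 3.962 0.753 -1.647
vertex 4.027 -0.356 -1.472
endloop
endfacet
facet normal 0.782 0.618 -0.083
outer loop
vertex 3.962 0.753 -1.647
vertex 3.678 1.243 -0.675
vertex 4.375 0.36 -0.677
endloop
endfacet
facet normal 0.018 -0.443 0.896
outer loop
vertex 3.782 -0.553 -0.392
vertex 3.566 0.436 0.101
vertex 2.718 -0.233 -0.213
endloop
endfacet
facet normal -0.204 -0.897 0.393
outer loop
vertex 3.782 -0.553 -0.392
vertex 2.718 -0.233 -0.213
vertex 3.002 -0.723 -1.185
endloop
endfacet
facet normal 0.310 -0.945 -0.102
outer loop
vertex 3.782 -0.553 -0.392
vertex 3.002 -0.723 -1.185
vertex 4.027 -0.356 -1.472
endloop
endfacet
facet normal 0.848 -0.521 0.097
outer loop
vertex 3.782 -0.553 -0.392
vertex 4.027 -0.356 -1.472
vertex 4.375 0.36 -0.677
endloop
endfacet
facet normal 0.667 -0.210 0.714
outer loop
vertex 3.782 -0.553 -0.392
vertex 4.375 0.36 -0.677
vertex 3.566 0.436 0.101
endloop
endfacet
facet normal -0.425 0.117 0.898
outer loop
vertex 2.718 -0.233 -0.213
vertex 3.566 0.436 0.101
vertex 2.653 0.876 -0.388
endloop
endfacet
facet normal -0.782 -0.618 0.083
outer loop
vertex 3.002 -0.723 -1.185
vertex 2.718 -0.233 -0.213
vertex 2.305 0.16 -1.183
endloop
endfacet
facet normal 0.048 -0.696 -0.717
outer loop
vertex 4.027 -0.356 -1.472
vertex 3.002 -0.723 -1.185
vertex 3.114 0.084 -1.961
endloop
endfacet
facet normal 0.919 -0.008 -0.395
outer loop
vertex 4.375 0.36 -0.677
vertex 4.027 -0.356 -1.472
vertex 3.962 0.753 -1.647
endloop
endfacet
facet normal 0.627 0.493 0.603
outer loop
vertex 3.566 0.436 0.101
vertex 4.375 0.36 -0.677
vertex 3.678 1.243 -0.675
endloop
endfacet
facet normal 0.318 0.446 -0.837
outer loop
vertex -2.468 2.212 2.186
vertex -2.886 2.003 1.916
vertex -2.933 2.485 2.155
endloop
endfacet
facet normal 0.307 0.607 0.733
outer loop
vertex -2.468 2.212 2.186
vertex -2.933 2.485 2.155
vertex -3.474 1.177 3.464
endloop
endfacet
facet normal 0.316 0.446 -0.837
outer loop
vertex -2.933 2.485 2.155
vertex -2.886 2.003 1.916
vertex -3.352 2.275 1.885
endloop
endfacet
facet normal -0.608 0.673 0.421
outer loop
vertex -2.933 2.485 2.155
vertex -3.352 2.275 1.885
vertex -3.474 1.177 3.464
endloop
endfacet
facet normal 0.316 0.447 -0.837
outer loop
vertex -3.352 2.275 1.885
vertex -2.886 2.003 1.916
vertex -3.305 1.794 1.646
endloop
endfacet
facet normal -0.993 -0.044 -0.107
outer loop
vertex -3.352 2.275 1.885
vertex -3.305 1.794 1.646
vertex -3.474 1.177 3.464
endloop
endfacet
facet normal 0.317 0.446 -0.837
outer loop
vertex -3.305 1.794 1.646
vertex -2.886 2.003 1.916
vertex -2.839 1.521 1.677
endloop
endfacet
facet normal -0.462 -0.826 -0.323
outer loop
vertex -3.305 1.794 1.646
vertex -2.839 1.521 1.677
vertex -3.474 1.177 3.464
endloop
endfacet
facet normal 0.318 0.446 -0.837
outer loop
vertex -2.839 1.521 1.677
vertex -2.886 2.003 1.916
vertex -2.421 1.73 1.947
endloop
endfacet
facet normal 0.453 -0.892 -0.011
outer loop
vertex -2.839 1.521 1.677
vertex -2.421 1.73 1.947
vertex -3.474 1.177 3.464
endloop
endfacet
facet normal 0.318 0.446 -0.837
outer loop
vertex -2.421 1.73 1.947
vertex -2.886 2.003 1.916
vertex -2.468 2.212 2.186
endloop
endfacet
facet normal 0.838 -0.175 0.518
outer loop
vertex -2.421 1.73 1.947
vertex -2.468 2.212 2.186
vertex -3.474 1.177 3.464
endloop
endfacet

endsolid


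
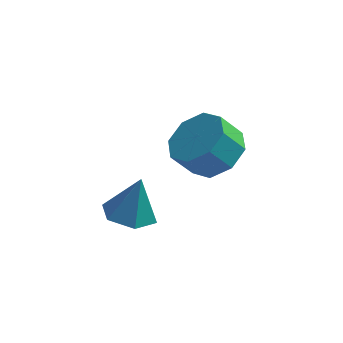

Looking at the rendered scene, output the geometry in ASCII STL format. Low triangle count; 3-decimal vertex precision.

solid 
facet normal 0.530 0.303 -0.792
outer loop
vertex 1.908 2.423 1.19
vertex 0.975 2.641 0.649
vertex 1.641 3.212 1.313
endloop
endfacet
facet normal 0.787 0.174 0.593
outer loop
vertex 1.908 2.423 1.19
vertex 1.641 3.212 1.313
vertex 1.278 2.062 2.132
endloop
endfacet
facet normal 0.786 0.174 0.593
outer loop
vertex 1.278 2.062 2.132
vertex 1.641 3.212 1.313
vertex 1.01 2.851 2.255
endloop
endfacet
facet normal -0.530 -0.303 0.792
outer loop
vertex 1.278 2.062 2.132
vertex 1.01 2.851 2.255
vertex 0.345 2.279 1.591
endloop
endfacet
facet normal 0.530 0.303 -0.792
outer loop
vertex 1.641 3.212 1.313
vertex 0.975 2.641 0.649
vertex 0.983 3.666 1.047
endloop
endfacet
facet normal 0.331 0.786 0.523
outer loop
vertex 1.641 3.212 1.313
vertex 0.983 3.666 1.047
vertex 1.01 2.851 2.255
endloop
endfacet
facet normal 0.332 0.785 0.522
outer loop
vertex 1.01 2.851 2.255
vertex 0.983 3.666 1.047
vertex 0.353 3.305 1.99
endloop
endfacet
facet normal -0.529 -0.304 0.792
outer loop
vertex 1.01 2.851 2.255
vertex 0.353 3.305 1.99
vertex 0.345 2.279 1.591
endloop
endfacet
facet normal 0.530 0.303 -0.792
outer loop
vertex 0.983 3.666 1.047
vertex 0.975 2.641 0.649
vertex 0.321 3.519 0.548
endloop
endfacet
facet normal -0.318 0.937 0.146
outer loop
vertex 0.983 3.666 1.047
vertex 0.321 3.519 0.548
vertex 0.353 3.305 1.99
endloop
endfacet
facet normal -0.318 0.937 0.146
outer loop
vertex 0.353 3.305 1.99
vertex 0.321 3.519 0.548
vertex -0.309 3.158 1.49
endloop
endfacet
facet normal -0.530 -0.304 0.792
outer loop
vertex 0.353 3.305 1.99
vertex -0.309 3.158 1.49
vertex 0.345 2.279 1.591
endloop
endfacet
facet normal 0.530 0.304 -0.792
outer loop
vertex 0.321 3.519 0.548
vertex 0.975 2.641 0.649
vertex 0.042 2.858 0.108
endloop
endfacet
facet normal -0.781 0.539 -0.315
outer loop
vertex 0.321 3.519 0.548
vertex 0.042 2.858 0.108
vertex -0.309 3.158 1.49
endloop
endfacet
facet normal -0.781 0.539 -0.315
outer loop
vertex -0.309 3.158 1.49
vertex 0.042 2.858 0.108
vertex -0.588 2.497 1.05
endloop
endfacet
facet normal -0.530 -0.303 0.792
outer loop
vertex -0.309 3.158 1.49
vertex -0.588 2.497 1.05
vertex 0.345 2.279 1.591
endloop
endfacet
facet normal 0.530 0.303 -0.792
outer loop
vertex 0.042 2.858 0.108
vertex 0.975 2.641 0.649
vertex 0.31 2.069 -0.015
endloop
endfacet
facet normal -0.786 -0.175 -0.593
outer loop
vertex 0.042 2.858 0.108
vertex 0.31 2.069 -0.015
vertex -0.588 2.497 1.05
endloop
endfacet
facet normal -0.786 -0.174 -0.593
outer loop
vertex -0.588 2.497 1.05
vertex 0.31 2.069 -0.015
vertex -0.321 1.708 0.927
endloop
endfacet
facet normal -0.530 -0.303 0.792
outer loop
vertex -0.588 2.497 1.05
vertex -0.321 1.708 0.927
vertex 0.345 2.279 1.591
endloop
endfacet
facet normal 0.529 0.304 -0.792
outer loop
vertex 0.31 2.069 -0.015
vertex 0.975 2.641 0.649
vertex 0.967 1.615 0.25
endloop
endfacet
facet normal -0.332 -0.785 -0.523
outer loop
vertex 0.31 2.069 -0.015
vertex 0.967 1.615 0.25
vertex -0.321 1.708 0.927
endloop
endfacet
facet normal -0.331 -0.786 -0.522
outer loop
vertex -0.321 1.708 0.927
vertex 0.967 1.615 0.25
vertex 0.337 1.254 1.193
endloop
endfacet
facet normal -0.530 -0.303 0.792
outer loop
vertex -0.321 1.708 0.927
vertex 0.337 1.254 1.193
vertex 0.345 2.279 1.591
endloop
endfacet
facet normal 0.530 0.304 -0.792
outer loop
vertex 0.967 1.615 0.25
vertex 0.975 2.641 0.649
vertex 1.629 1.762 0.75
endloop
endfacet
facet normal 0.318 -0.937 -0.146
outer loop
vertex 0.967 1.615 0.25
vertex 1.629 1.762 0.75
vertex 0.337 1.254 1.193
endloop
endfacet
facet normal 0.318 -0.937 -0.146
outer loop
vertex 0.337 1.254 1.193
vertex 1.629 1.762 0.75
vertex 0.999 1.401 1.692
endloop
endfacet
facet normal -0.530 -0.303 0.792
outer loop
vertex 0.337 1.254 1.193
vertex 0.999 1.401 1.692
vertex 0.345 2.279 1.591
endloop
endfacet
facet normal 0.530 0.303 -0.792
outer loop
vertex 1.629 1.762 0.75
vertex 0.975 2.641 0.649
vertex 1.908 2.423 1.19
endloop
endfacet
facet normal 0.781 -0.539 0.315
outer loop
vertex 1.629 1.762 0.75
vertex 1.908 2.423 1.19
vertex 0.999 1.401 1.692
endloop
endfacet
facet normal 0.781 -0.539 0.315
outer loop
vertex 0.999 1.401 1.692
vertex 1.908 2.423 1.19
vertex 1.278 2.062 2.132
endloop
endfacet
facet normal -0.530 -0.304 0.792
outer loop
vertex 0.999 1.401 1.692
vertex 1.278 2.062 2.132
vertex 0.345 2.279 1.591
endloop
endfacet
facet normal -0.200 -0.165 -0.966
outer loop
vertex -0.116 -0.781 -0.14
vertex -0.996 -0.689 0.027
vertex -0.503 0.03 -0.198
endloop
endfacet
facet normal 0.877 0.433 0.207
outer loop
vertex -0.116 -0.781 -0.14
vertex -0.503 0.03 -0.198
vertex -0.684 -0.431 1.533
endloop
endfacet
facet normal -0.199 -0.165 -0.966
outer loop
vertex -0.503 0.03 -0.198
vertex -0.996 -0.689 0.027
vertex -1.383 0.122 -0.032
endloop
endfacet
facet normal 0.150 0.951 0.269
outer loop
vertex -0.503 0.03 -0.198
vertex -1.383 0.122 -0.032
vertex -0.684 -0.431 1.533
endloop
endfacet
facet normal -0.199 -0.165 -0.966
outer loop
vertex -1.383 0.122 -0.032
vertex -0.996 -0.689 0.027
vertex -1.876 -0.597 0.193
endloop
endfacet
facet normal -0.637 0.592 0.494
outer loop
vertex -1.383 0.122 -0.032
vertex -1.876 -0.597 0.193
vertex -0.684 -0.431 1.533
endloop
endfacet
facet normal -0.200 -0.166 -0.966
outer loop
vertex -1.876 -0.597 0.193
vertex -0.996 -0.689 0.027
vertex -1.489 -1.407 0.252
endloop
endfacet
facet normal -0.698 -0.286 0.656
outer loop
vertex -1.876 -0.597 0.193
vertex -1.489 -1.407 0.252
vertex -0.684 -0.431 1.533
endloop
endfacet
facet normal -0.201 -0.165 -0.966
outer loop
vertex -1.489 -1.407 0.252
vertex -0.996 -0.689 0.027
vertex -0.609 -1.499 0.085
endloop
endfacet
facet normal 0.029 -0.804 0.594
outer loop
vertex -1.489 -1.407 0.252
vertex -0.609 -1.499 0.085
vertex -0.684 -0.431 1.533
endloop
endfacet
facet normal -0.201 -0.165 -0.966
outer loop
vertex -0.609 -1.499 0.085
vertex -0.996 -0.689 0.027
vertex -0.116 -0.781 -0.14
endloop
endfacet
facet normal 0.816 -0.444 0.370
outer loop
vertex -0.609 -1.499 0.085
vertex -0.116 -0.781 -0.14
vertex -0.684 -0.431 1.533
endloop
endfacet

endsolid


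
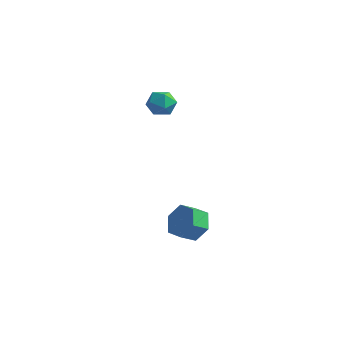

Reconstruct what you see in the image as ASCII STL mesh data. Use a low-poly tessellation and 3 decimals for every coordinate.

solid 
facet normal -0.125 0.271 0.954
outer loop
vertex -0.409 1.979 3.641
vertex -0.981 1.343 3.747
vertex -0.145 1.199 3.897
endloop
endfacet
facet normal 0.536 0.421 0.732
outer loop
vertex -0.409 1.979 3.641
vertex -0.145 1.199 3.897
vertex 0.311 1.637 3.311
endloop
endfacet
facet normal 0.485 0.858 0.169
outer loop
vertex -0.409 1.979 3.641
vertex 0.311 1.637 3.311
vertex -0.244 2.052 2.798
endloop
endfacet
facet normal -0.208 0.977 0.044
outer loop
vertex -0.409 1.979 3.641
vertex -0.244 2.052 2.798
vertex -1.043 1.87 3.067
endloop
endfacet
facet normal -0.585 0.614 0.529
outer loop
vertex -0.409 1.979 3.641
vertex -1.043 1.87 3.067
vertex -0.981 1.343 3.747
endloop
endfacet
facet normal 0.838 -0.186 0.513
outer loop
vertex 0.311 1.637 3.311
vertex -0.145 1.199 3.897
vertex 0.183 0.79 3.213
endloop
endfacet
facet normal -0.231 -0.429 0.873
outer loop
vertex -0.145 1.199 3.897
vertex -0.981 1.343 3.747
vertex -0.616 0.608 3.482
endloop
endfacet
facet normal -0.974 0.126 0.186
outer loop
vertex -0.981 1.343 3.747
vertex -1.043 1.87 3.067
vertex -1.171 1.023 2.969
endloop
endfacet
facet normal -0.364 0.712 -0.600
outer loop
vertex -1.043 1.87 3.067
vertex -0.244 2.052 2.798
vertex -0.715 1.461 2.383
endloop
endfacet
facet normal 0.756 0.519 -0.398
outer loop
vertex -0.244 2.052 2.798
vertex 0.311 1.637 3.311
vertex 0.121 1.317 2.533
endloop
endfacet
facet normal 0.208 -0.977 -0.044
outer loop
vertex -0.451 0.681 2.639
vertex 0.183 0.79 3.213
vertex -0.616 0.608 3.482
endloop
endfacet
facet normal -0.485 -0.858 -0.169
outer loop
vertex -0.451 0.681 2.639
vertex -0.616 0.608 3.482
vertex -1.171 1.023 2.969
endloop
endfacet
facet normal -0.536 -0.421 -0.732
outer loop
vertex -0.451 0.681 2.639
vertex -1.171 1.023 2.969
vertex -0.715 1.461 2.383
endloop
endfacet
facet normal 0.125 -0.271 -0.954
outer loop
vertex -0.451 0.681 2.639
vertex -0.715 1.461 2.383
vertex 0.121 1.317 2.533
endloop
endfacet
facet normal 0.585 -0.614 -0.529
outer loop
vertex -0.451 0.681 2.639
vertex 0.121 1.317 2.533
vertex 0.183 0.79 3.213
endloop
endfacet
facet normal 0.364 -0.712 0.600
outer loop
vertex -0.616 0.608 3.482
vertex 0.183 0.79 3.213
vertex -0.145 1.199 3.897
endloop
endfacet
facet normal -0.756 -0.519 0.398
outer loop
vertex -1.171 1.023 2.969
vertex -0.616 0.608 3.482
vertex -0.981 1.343 3.747
endloop
endfacet
facet normal -0.838 0.186 -0.513
outer loop
vertex -0.715 1.461 2.383
vertex -1.171 1.023 2.969
vertex -1.043 1.87 3.067
endloop
endfacet
facet normal 0.231 0.429 -0.873
outer loop
vertex 0.121 1.317 2.533
vertex -0.715 1.461 2.383
vertex -0.244 2.052 2.798
endloop
endfacet
facet normal 0.974 -0.126 -0.186
outer loop
vertex 0.183 0.79 3.213
vertex 0.121 1.317 2.533
vertex 0.311 1.637 3.311
endloop
endfacet
facet normal 0.356 0.770 -0.529
outer loop
vertex 3.902 -0.867 -3.3
vertex 2.94 -0.551 -3.487
vertex 3.44 -0.21 -2.654
endloop
endfacet
facet normal 0.820 0.014 0.572
outer loop
vertex 3.902 -0.867 -3.3
vertex 3.44 -0.21 -2.654
vertex 3.543 -1.645 -2.766
endloop
endfacet
facet normal 0.820 0.014 0.572
outer loop
vertex 3.543 -1.645 -2.766
vertex 3.44 -0.21 -2.654
vertex 3.081 -0.989 -2.12
endloop
endfacet
facet normal -0.356 -0.771 0.529
outer loop
vertex 3.543 -1.645 -2.766
vertex 3.081 -0.989 -2.12
vertex 2.58 -1.329 -2.953
endloop
endfacet
facet normal 0.355 0.771 -0.529
outer loop
vertex 3.44 -0.21 -2.654
vertex 2.94 -0.551 -3.487
vertex 2.478 0.105 -2.841
endloop
endfacet
facet normal 0.022 0.558 0.829
outer loop
vertex 3.44 -0.21 -2.654
vertex 2.478 0.105 -2.841
vertex 3.081 -0.989 -2.12
endloop
endfacet
facet normal 0.022 0.559 0.829
outer loop
vertex 3.081 -0.989 -2.12
vertex 2.478 0.105 -2.841
vertex 2.119 -0.673 -2.307
endloop
endfacet
facet normal -0.356 -0.771 0.529
outer loop
vertex 3.081 -0.989 -2.12
vertex 2.119 -0.673 -2.307
vertex 2.58 -1.329 -2.953
endloop
endfacet
facet normal 0.356 0.771 -0.529
outer loop
vertex 2.478 0.105 -2.841
vertex 2.94 -0.551 -3.487
vertex 1.977 -0.235 -3.674
endloop
endfacet
facet normal -0.798 0.545 0.257
outer loop
vertex 2.478 0.105 -2.841
vertex 1.977 -0.235 -3.674
vertex 2.119 -0.673 -2.307
endloop
endfacet
facet normal -0.798 0.545 0.257
outer loop
vertex 2.119 -0.673 -2.307
vertex 1.977 -0.235 -3.674
vertex 1.618 -1.013 -3.14
endloop
endfacet
facet normal -0.356 -0.771 0.529
outer loop
vertex 2.119 -0.673 -2.307
vertex 1.618 -1.013 -3.14
vertex 2.58 -1.329 -2.953
endloop
endfacet
facet normal 0.356 0.771 -0.529
outer loop
vertex 1.977 -0.235 -3.674
vertex 2.94 -0.551 -3.487
vertex 2.439 -0.891 -4.32
endloop
endfacet
facet normal -0.820 -0.014 -0.572
outer loop
vertex 1.977 -0.235 -3.674
vertex 2.439 -0.891 -4.32
vertex 1.618 -1.013 -3.14
endloop
endfacet
facet normal -0.820 -0.014 -0.572
outer loop
vertex 1.618 -1.013 -3.14
vertex 2.439 -0.891 -4.32
vertex 2.08 -1.67 -3.786
endloop
endfacet
facet normal -0.356 -0.770 0.529
outer loop
vertex 1.618 -1.013 -3.14
vertex 2.08 -1.67 -3.786
vertex 2.58 -1.329 -2.953
endloop
endfacet
facet normal 0.356 0.771 -0.529
outer loop
vertex 2.439 -0.891 -4.32
vertex 2.94 -0.551 -3.487
vertex 3.401 -1.207 -4.133
endloop
endfacet
facet normal -0.022 -0.558 -0.829
outer loop
vertex 2.439 -0.891 -4.32
vertex 3.401 -1.207 -4.133
vertex 2.08 -1.67 -3.786
endloop
endfacet
facet normal -0.022 -0.559 -0.829
outer loop
vertex 2.08 -1.67 -3.786
vertex 3.401 -1.207 -4.133
vertex 3.042 -1.985 -3.599
endloop
endfacet
facet normal -0.355 -0.771 0.529
outer loop
vertex 2.08 -1.67 -3.786
vertex 3.042 -1.985 -3.599
vertex 2.58 -1.329 -2.953
endloop
endfacet
facet normal 0.356 0.771 -0.529
outer loop
vertex 3.401 -1.207 -4.133
vertex 2.94 -0.551 -3.487
vertex 3.902 -0.867 -3.3
endloop
endfacet
facet normal 0.798 -0.545 -0.257
outer loop
vertex 3.401 -1.207 -4.133
vertex 3.902 -0.867 -3.3
vertex 3.042 -1.985 -3.599
endloop
endfacet
facet normal 0.798 -0.545 -0.257
outer loop
vertex 3.042 -1.985 -3.599
vertex 3.902 -0.867 -3.3
vertex 3.543 -1.645 -2.766
endloop
endfacet
facet normal -0.356 -0.771 0.529
outer loop
vertex 3.042 -1.985 -3.599
vertex 3.543 -1.645 -2.766
vertex 2.58 -1.329 -2.953
endloop
endfacet

endsolid


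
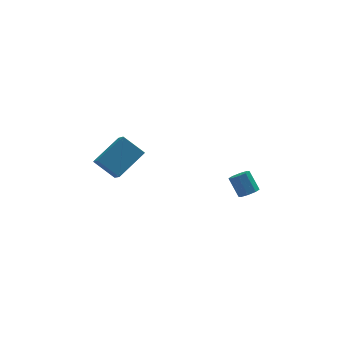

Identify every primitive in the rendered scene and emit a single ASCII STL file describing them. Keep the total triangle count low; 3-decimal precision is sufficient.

solid 
facet normal -0.591 0.550 0.590
outer loop
vertex -2.76 -2.462 3.137
vertex -2.701 -1.498 2.297
vertex -4.234 -3.122 2.277
endloop
endfacet
facet normal -0.046 -0.753 0.657
outer loop
vertex -3.419 -3.882 1.463
vertex -2.76 -2.462 3.137
vertex -4.234 -3.122 2.277
endloop
endfacet
facet normal -0.591 0.550 0.590
outer loop
vertex -4.234 -3.122 2.277
vertex -2.701 -1.498 2.297
vertex -4.175 -2.158 1.437
endloop
endfacet
facet normal -0.806 -0.360 -0.470
outer loop
vertex -4.175 -2.158 1.437
vertex -3.419 -3.882 1.463
vertex -4.234 -3.122 2.277
endloop
endfacet
facet normal 0.806 0.360 0.470
outer loop
vertex -2.76 -2.462 3.137
vertex -1.886 -2.258 1.483
vertex -2.701 -1.498 2.297
endloop
endfacet
facet normal -0.046 -0.753 0.657
outer loop
vertex -1.945 -3.222 2.323
vertex -2.76 -2.462 3.137
vertex -3.419 -3.882 1.463
endloop
endfacet
facet normal 0.806 0.360 0.470
outer loop
vertex -1.945 -3.222 2.323
vertex -1.886 -2.258 1.483
vertex -2.76 -2.462 3.137
endloop
endfacet
facet normal 0.046 0.753 -0.657
outer loop
vertex -2.701 -1.498 2.297
vertex -1.886 -2.258 1.483
vertex -4.175 -2.158 1.437
endloop
endfacet
facet normal -0.806 -0.360 -0.470
outer loop
vertex -3.36 -2.918 0.623
vertex -3.419 -3.882 1.463
vertex -4.175 -2.158 1.437
endloop
endfacet
facet normal 0.046 0.753 -0.657
outer loop
vertex -4.175 -2.158 1.437
vertex -1.886 -2.258 1.483
vertex -3.36 -2.918 0.623
endloop
endfacet
facet normal 0.591 -0.550 -0.590
outer loop
vertex -3.36 -2.918 0.623
vertex -1.945 -3.222 2.323
vertex -3.419 -3.882 1.463
endloop
endfacet
facet normal 0.591 -0.550 -0.590
outer loop
vertex -1.886 -2.258 1.483
vertex -1.945 -3.222 2.323
vertex -3.36 -2.918 0.623
endloop
endfacet
facet normal 0.225 -0.604 -0.764
outer loop
vertex 3.814 -3.183 -2.034
vertex 3.303 -3.41 -2.005
vertex 3.529 -2.978 -2.28
endloop
endfacet
facet normal 0.713 0.636 -0.295
outer loop
vertex 3.814 -3.183 -2.034
vertex 3.529 -2.978 -2.28
vertex 3.548 -2.463 -1.125
endloop
endfacet
facet normal 0.713 0.636 -0.295
outer loop
vertex 3.548 -2.463 -1.125
vertex 3.529 -2.978 -2.28
vertex 3.263 -2.258 -1.371
endloop
endfacet
facet normal -0.224 0.605 0.764
outer loop
vertex 3.548 -2.463 -1.125
vertex 3.263 -2.258 -1.371
vertex 3.037 -2.69 -1.095
endloop
endfacet
facet normal 0.225 -0.604 -0.764
outer loop
vertex 3.529 -2.978 -2.28
vertex 3.303 -3.41 -2.005
vertex 3.112 -3.026 -2.365
endloop
endfacet
facet normal 0.034 0.788 -0.614
outer loop
vertex 3.529 -2.978 -2.28
vertex 3.112 -3.026 -2.365
vertex 3.263 -2.258 -1.371
endloop
endfacet
facet normal 0.033 0.788 -0.614
outer loop
vertex 3.263 -2.258 -1.371
vertex 3.112 -3.026 -2.365
vertex 2.845 -2.306 -1.455
endloop
endfacet
facet normal -0.223 0.605 0.764
outer loop
vertex 3.263 -2.258 -1.371
vertex 2.845 -2.306 -1.455
vertex 3.037 -2.69 -1.095
endloop
endfacet
facet normal 0.224 -0.605 -0.764
outer loop
vertex 3.112 -3.026 -2.365
vertex 3.303 -3.41 -2.005
vertex 2.807 -3.299 -2.238
endloop
endfacet
facet normal -0.666 0.477 -0.573
outer loop
vertex 3.112 -3.026 -2.365
vertex 2.807 -3.299 -2.238
vertex 2.845 -2.306 -1.455
endloop
endfacet
facet normal -0.665 0.478 -0.574
outer loop
vertex 2.845 -2.306 -1.455
vertex 2.807 -3.299 -2.238
vertex 2.54 -2.579 -1.329
endloop
endfacet
facet normal -0.225 0.604 0.764
outer loop
vertex 2.845 -2.306 -1.455
vertex 2.54 -2.579 -1.329
vertex 3.037 -2.69 -1.095
endloop
endfacet
facet normal 0.224 -0.605 -0.764
outer loop
vertex 2.807 -3.299 -2.238
vertex 3.303 -3.41 -2.005
vertex 2.792 -3.637 -1.975
endloop
endfacet
facet normal -0.974 -0.111 -0.198
outer loop
vertex 2.807 -3.299 -2.238
vertex 2.792 -3.637 -1.975
vertex 2.54 -2.579 -1.329
endloop
endfacet
facet normal -0.974 -0.112 -0.196
outer loop
vertex 2.54 -2.579 -1.329
vertex 2.792 -3.637 -1.975
vertex 2.526 -2.917 -1.066
endloop
endfacet
facet normal -0.225 0.604 0.764
outer loop
vertex 2.54 -2.579 -1.329
vertex 2.526 -2.917 -1.066
vertex 3.037 -2.69 -1.095
endloop
endfacet
facet normal 0.224 -0.605 -0.764
outer loop
vertex 2.792 -3.637 -1.975
vertex 3.303 -3.41 -2.005
vertex 3.077 -3.842 -1.729
endloop
endfacet
facet normal -0.713 -0.636 0.295
outer loop
vertex 2.792 -3.637 -1.975
vertex 3.077 -3.842 -1.729
vertex 2.526 -2.917 -1.066
endloop
endfacet
facet normal -0.713 -0.636 0.295
outer loop
vertex 2.526 -2.917 -1.066
vertex 3.077 -3.842 -1.729
vertex 2.811 -3.122 -0.82
endloop
endfacet
facet normal -0.225 0.604 0.764
outer loop
vertex 2.526 -2.917 -1.066
vertex 2.811 -3.122 -0.82
vertex 3.037 -2.69 -1.095
endloop
endfacet
facet normal 0.223 -0.605 -0.764
outer loop
vertex 3.077 -3.842 -1.729
vertex 3.303 -3.41 -2.005
vertex 3.495 -3.794 -1.645
endloop
endfacet
facet normal -0.033 -0.788 0.615
outer loop
vertex 3.077 -3.842 -1.729
vertex 3.495 -3.794 -1.645
vertex 2.811 -3.122 -0.82
endloop
endfacet
facet normal -0.034 -0.789 0.614
outer loop
vertex 2.811 -3.122 -0.82
vertex 3.495 -3.794 -1.645
vertex 3.228 -3.074 -0.735
endloop
endfacet
facet normal -0.225 0.604 0.764
outer loop
vertex 2.811 -3.122 -0.82
vertex 3.228 -3.074 -0.735
vertex 3.037 -2.69 -1.095
endloop
endfacet
facet normal 0.225 -0.604 -0.764
outer loop
vertex 3.495 -3.794 -1.645
vertex 3.303 -3.41 -2.005
vertex 3.8 -3.521 -1.771
endloop
endfacet
facet normal 0.665 -0.478 0.574
outer loop
vertex 3.495 -3.794 -1.645
vertex 3.8 -3.521 -1.771
vertex 3.228 -3.074 -0.735
endloop
endfacet
facet normal 0.666 -0.477 0.574
outer loop
vertex 3.228 -3.074 -0.735
vertex 3.8 -3.521 -1.771
vertex 3.533 -2.801 -0.862
endloop
endfacet
facet normal -0.224 0.605 0.764
outer loop
vertex 3.228 -3.074 -0.735
vertex 3.533 -2.801 -0.862
vertex 3.037 -2.69 -1.095
endloop
endfacet
facet normal 0.225 -0.604 -0.764
outer loop
vertex 3.8 -3.521 -1.771
vertex 3.303 -3.41 -2.005
vertex 3.814 -3.183 -2.034
endloop
endfacet
facet normal 0.974 0.113 0.197
outer loop
vertex 3.8 -3.521 -1.771
vertex 3.814 -3.183 -2.034
vertex 3.533 -2.801 -0.862
endloop
endfacet
facet normal 0.974 0.110 0.198
outer loop
vertex 3.533 -2.801 -0.862
vertex 3.814 -3.183 -2.034
vertex 3.548 -2.463 -1.125
endloop
endfacet
facet normal -0.224 0.605 0.764
outer loop
vertex 3.533 -2.801 -0.862
vertex 3.548 -2.463 -1.125
vertex 3.037 -2.69 -1.095
endloop
endfacet

endsolid


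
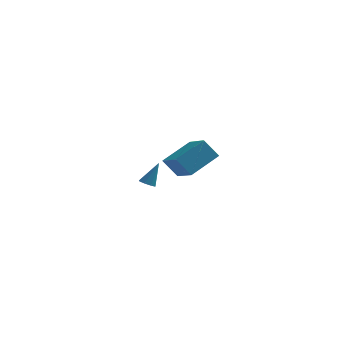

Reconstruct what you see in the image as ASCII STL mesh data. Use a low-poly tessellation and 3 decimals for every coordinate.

solid 
facet normal -0.610 0.035 0.792
outer loop
vertex 1.412 -3.818 4.184
vertex 0.468 -2.295 3.391
vertex 0.109 -5.118 3.238
endloop
endfacet
facet normal 0.482 -0.777 0.405
outer loop
vertex 0.932 -5.165 2.169
vertex 1.412 -3.818 4.184
vertex 0.109 -5.118 3.238
endloop
endfacet
facet normal -0.610 0.035 0.792
outer loop
vertex 0.109 -5.118 3.238
vertex 0.468 -2.295 3.391
vertex -0.835 -3.595 2.445
endloop
endfacet
facet normal -0.630 -0.628 -0.457
outer loop
vertex -0.835 -3.595 2.445
vertex 0.932 -5.165 2.169
vertex 0.109 -5.118 3.238
endloop
endfacet
facet normal 0.630 0.628 0.457
outer loop
vertex 1.412 -3.818 4.184
vertex 1.291 -2.342 2.322
vertex 0.468 -2.295 3.391
endloop
endfacet
facet normal 0.482 -0.777 0.405
outer loop
vertex 2.235 -3.865 3.115
vertex 1.412 -3.818 4.184
vertex 0.932 -5.165 2.169
endloop
endfacet
facet normal 0.630 0.628 0.457
outer loop
vertex 2.235 -3.865 3.115
vertex 1.291 -2.342 2.322
vertex 1.412 -3.818 4.184
endloop
endfacet
facet normal -0.482 0.777 -0.405
outer loop
vertex 0.468 -2.295 3.391
vertex 1.291 -2.342 2.322
vertex -0.835 -3.595 2.445
endloop
endfacet
facet normal -0.630 -0.628 -0.457
outer loop
vertex -0.012 -3.642 1.376
vertex 0.932 -5.165 2.169
vertex -0.835 -3.595 2.445
endloop
endfacet
facet normal -0.482 0.777 -0.405
outer loop
vertex -0.835 -3.595 2.445
vertex 1.291 -2.342 2.322
vertex -0.012 -3.642 1.376
endloop
endfacet
facet normal 0.610 -0.035 -0.792
outer loop
vertex -0.012 -3.642 1.376
vertex 2.235 -3.865 3.115
vertex 0.932 -5.165 2.169
endloop
endfacet
facet normal 0.610 -0.035 -0.792
outer loop
vertex 1.291 -2.342 2.322
vertex 2.235 -3.865 3.115
vertex -0.012 -3.642 1.376
endloop
endfacet
facet normal -0.360 -0.341 -0.868
outer loop
vertex -2.293 3.387 -2.693
vertex -2.793 3.523 -2.539
vertex -2.393 3.773 -2.803
endloop
endfacet
facet normal 0.966 0.206 -0.154
outer loop
vertex -2.293 3.387 -2.693
vertex -2.393 3.773 -2.803
vertex -2.187 4.097 -1.081
endloop
endfacet
facet normal -0.359 -0.342 -0.868
outer loop
vertex -2.393 3.773 -2.803
vertex -2.793 3.523 -2.539
vertex -2.727 4.012 -2.759
endloop
endfacet
facet normal 0.549 0.807 -0.218
outer loop
vertex -2.393 3.773 -2.803
vertex -2.727 4.012 -2.759
vertex -2.187 4.097 -1.081
endloop
endfacet
facet normal -0.360 -0.342 -0.868
outer loop
vertex -2.727 4.012 -2.759
vertex -2.793 3.523 -2.539
vertex -3.1 3.965 -2.586
endloop
endfacet
facet normal -0.129 0.992 -0.009
outer loop
vertex -2.727 4.012 -2.759
vertex -3.1 3.965 -2.586
vertex -2.187 4.097 -1.081
endloop
endfacet
facet normal -0.361 -0.343 -0.867
outer loop
vertex -3.1 3.965 -2.586
vertex -2.793 3.523 -2.539
vertex -3.292 3.659 -2.385
endloop
endfacet
facet normal -0.672 0.652 0.351
outer loop
vertex -3.1 3.965 -2.586
vertex -3.292 3.659 -2.385
vertex -2.187 4.097 -1.081
endloop
endfacet
facet normal -0.361 -0.341 -0.868
outer loop
vertex -3.292 3.659 -2.385
vertex -2.793 3.523 -2.539
vertex -3.192 3.273 -2.275
endloop
endfacet
facet normal -0.761 -0.012 0.649
outer loop
vertex -3.292 3.659 -2.385
vertex -3.192 3.273 -2.275
vertex -2.187 4.097 -1.081
endloop
endfacet
facet normal -0.361 -0.341 -0.868
outer loop
vertex -3.192 3.273 -2.275
vertex -2.793 3.523 -2.539
vertex -2.858 3.034 -2.32
endloop
endfacet
facet normal -0.343 -0.613 0.712
outer loop
vertex -3.192 3.273 -2.275
vertex -2.858 3.034 -2.32
vertex -2.187 4.097 -1.081
endloop
endfacet
facet normal -0.360 -0.341 -0.868
outer loop
vertex -2.858 3.034 -2.32
vertex -2.793 3.523 -2.539
vertex -2.485 3.081 -2.493
endloop
endfacet
facet normal 0.334 -0.797 0.503
outer loop
vertex -2.858 3.034 -2.32
vertex -2.485 3.081 -2.493
vertex -2.187 4.097 -1.081
endloop
endfacet
facet normal -0.360 -0.341 -0.868
outer loop
vertex -2.485 3.081 -2.493
vertex -2.793 3.523 -2.539
vertex -2.293 3.387 -2.693
endloop
endfacet
facet normal 0.878 -0.457 0.144
outer loop
vertex -2.485 3.081 -2.493
vertex -2.293 3.387 -2.693
vertex -2.187 4.097 -1.081
endloop
endfacet

endsolid


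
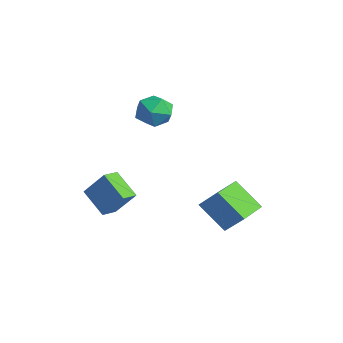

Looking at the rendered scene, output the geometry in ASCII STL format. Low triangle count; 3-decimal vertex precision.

solid 
facet normal -0.627 -0.378 0.681
outer loop
vertex -0.73 2.862 -2.427
vertex -1.825 4.471 -2.542
vertex -1.54 2.233 -3.523
endloop
endfacet
facet normal 0.562 -0.825 0.058
outer loop
vertex -0.255 3.009 -4.918
vertex -0.73 2.862 -2.427
vertex -1.54 2.233 -3.523
endloop
endfacet
facet normal -0.627 -0.378 0.681
outer loop
vertex -1.54 2.233 -3.523
vertex -1.825 4.471 -2.542
vertex -2.635 3.842 -3.637
endloop
endfacet
facet normal -0.540 -0.419 -0.730
outer loop
vertex -2.635 3.842 -3.637
vertex -0.255 3.009 -4.918
vertex -1.54 2.233 -3.523
endloop
endfacet
facet normal 0.539 0.419 0.730
outer loop
vertex -0.73 2.862 -2.427
vertex -0.54 5.247 -3.937
vertex -1.825 4.471 -2.542
endloop
endfacet
facet normal 0.562 -0.825 0.058
outer loop
vertex 0.555 3.638 -3.823
vertex -0.73 2.862 -2.427
vertex -0.255 3.009 -4.918
endloop
endfacet
facet normal 0.540 0.419 0.730
outer loop
vertex 0.555 3.638 -3.823
vertex -0.54 5.247 -3.937
vertex -0.73 2.862 -2.427
endloop
endfacet
facet normal -0.562 0.825 -0.058
outer loop
vertex -1.825 4.471 -2.542
vertex -0.54 5.247 -3.937
vertex -2.635 3.842 -3.637
endloop
endfacet
facet normal -0.540 -0.419 -0.730
outer loop
vertex -1.35 4.618 -5.033
vertex -0.255 3.009 -4.918
vertex -2.635 3.842 -3.637
endloop
endfacet
facet normal -0.562 0.825 -0.058
outer loop
vertex -2.635 3.842 -3.637
vertex -0.54 5.247 -3.937
vertex -1.35 4.618 -5.033
endloop
endfacet
facet normal 0.627 0.378 -0.681
outer loop
vertex -1.35 4.618 -5.033
vertex 0.555 3.638 -3.823
vertex -0.255 3.009 -4.918
endloop
endfacet
facet normal 0.627 0.379 -0.681
outer loop
vertex -0.54 5.247 -3.937
vertex 0.555 3.638 -3.823
vertex -1.35 4.618 -5.033
endloop
endfacet
facet normal -0.781 -0.208 0.588
outer loop
vertex -3.627 -1.89 -1.409
vertex -4.017 -1.003 -1.613
vertex -4.513 -2.608 -2.84
endloop
endfacet
facet normal 0.394 -0.896 0.206
outer loop
vertex -3.123 -2.237 -3.887
vertex -3.627 -1.89 -1.409
vertex -4.513 -2.608 -2.84
endloop
endfacet
facet normal -0.781 -0.208 0.588
outer loop
vertex -4.513 -2.608 -2.84
vertex -4.017 -1.003 -1.613
vertex -4.903 -1.721 -3.044
endloop
endfacet
facet normal -0.484 -0.393 -0.782
outer loop
vertex -4.903 -1.721 -3.044
vertex -3.123 -2.237 -3.887
vertex -4.513 -2.608 -2.84
endloop
endfacet
facet normal 0.484 0.393 0.782
outer loop
vertex -3.627 -1.89 -1.409
vertex -2.627 -0.632 -2.66
vertex -4.017 -1.003 -1.613
endloop
endfacet
facet normal 0.394 -0.896 0.206
outer loop
vertex -2.237 -1.519 -2.456
vertex -3.627 -1.89 -1.409
vertex -3.123 -2.237 -3.887
endloop
endfacet
facet normal 0.484 0.393 0.782
outer loop
vertex -2.237 -1.519 -2.456
vertex -2.627 -0.632 -2.66
vertex -3.627 -1.89 -1.409
endloop
endfacet
facet normal -0.394 0.896 -0.206
outer loop
vertex -4.017 -1.003 -1.613
vertex -2.627 -0.632 -2.66
vertex -4.903 -1.721 -3.044
endloop
endfacet
facet normal -0.484 -0.393 -0.782
outer loop
vertex -3.513 -1.35 -4.091
vertex -3.123 -2.237 -3.887
vertex -4.903 -1.721 -3.044
endloop
endfacet
facet normal -0.394 0.896 -0.206
outer loop
vertex -4.903 -1.721 -3.044
vertex -2.627 -0.632 -2.66
vertex -3.513 -1.35 -4.091
endloop
endfacet
facet normal 0.781 0.208 -0.588
outer loop
vertex -3.513 -1.35 -4.091
vertex -2.237 -1.519 -2.456
vertex -3.123 -2.237 -3.887
endloop
endfacet
facet normal 0.781 0.208 -0.588
outer loop
vertex -2.627 -0.632 -2.66
vertex -2.237 -1.519 -2.456
vertex -3.513 -1.35 -4.091
endloop
endfacet
facet normal -0.136 0.642 0.754
outer loop
vertex -3.981 2.053 2.447
vertex -4.702 1.356 2.91
vertex -3.629 1.288 3.162
endloop
endfacet
facet normal 0.524 0.698 0.489
outer loop
vertex -3.981 2.053 2.447
vertex -3.629 1.288 3.162
vertex -3.05 1.496 2.245
endloop
endfacet
facet normal 0.470 0.859 -0.204
outer loop
vertex -3.981 2.053 2.447
vertex -3.05 1.496 2.245
vertex -3.764 1.692 1.427
endloop
endfacet
facet normal -0.223 0.903 -0.367
outer loop
vertex -3.981 2.053 2.447
vertex -3.764 1.692 1.427
vertex -4.785 1.606 1.837
endloop
endfacet
facet normal -0.598 0.769 0.225
outer loop
vertex -3.981 2.053 2.447
vertex -4.785 1.606 1.837
vertex -4.702 1.356 2.91
endloop
endfacet
facet normal 0.838 0.059 0.543
outer loop
vertex -3.05 1.496 2.245
vertex -3.629 1.288 3.162
vertex -3.195 0.454 2.583
endloop
endfacet
facet normal -0.230 -0.032 0.973
outer loop
vertex -3.629 1.288 3.162
vertex -4.702 1.356 2.91
vertex -4.216 0.368 2.993
endloop
endfacet
facet normal -0.978 0.174 0.116
outer loop
vertex -4.702 1.356 2.91
vertex -4.785 1.606 1.837
vertex -4.93 0.564 2.175
endloop
endfacet
facet normal -0.371 0.391 -0.842
outer loop
vertex -4.785 1.606 1.837
vertex -3.764 1.692 1.427
vertex -4.351 0.772 1.258
endloop
endfacet
facet normal 0.750 0.321 -0.578
outer loop
vertex -3.764 1.692 1.427
vertex -3.05 1.496 2.245
vertex -3.278 0.704 1.51
endloop
endfacet
facet normal 0.223 -0.903 0.367
outer loop
vertex -3.999 0.007 1.973
vertex -3.195 0.454 2.583
vertex -4.216 0.368 2.993
endloop
endfacet
facet normal -0.470 -0.859 0.204
outer loop
vertex -3.999 0.007 1.973
vertex -4.216 0.368 2.993
vertex -4.93 0.564 2.175
endloop
endfacet
facet normal -0.524 -0.698 -0.489
outer loop
vertex -3.999 0.007 1.973
vertex -4.93 0.564 2.175
vertex -4.351 0.772 1.258
endloop
endfacet
facet normal 0.136 -0.642 -0.754
outer loop
vertex -3.999 0.007 1.973
vertex -4.351 0.772 1.258
vertex -3.278 0.704 1.51
endloop
endfacet
facet normal 0.598 -0.769 -0.225
outer loop
vertex -3.999 0.007 1.973
vertex -3.278 0.704 1.51
vertex -3.195 0.454 2.583
endloop
endfacet
facet normal 0.371 -0.391 0.842
outer loop
vertex -4.216 0.368 2.993
vertex -3.195 0.454 2.583
vertex -3.629 1.288 3.162
endloop
endfacet
facet normal -0.750 -0.321 0.578
outer loop
vertex -4.93 0.564 2.175
vertex -4.216 0.368 2.993
vertex -4.702 1.356 2.91
endloop
endfacet
facet normal -0.838 -0.059 -0.543
outer loop
vertex -4.351 0.772 1.258
vertex -4.93 0.564 2.175
vertex -4.785 1.606 1.837
endloop
endfacet
facet normal 0.230 0.032 -0.973
outer loop
vertex -3.278 0.704 1.51
vertex -4.351 0.772 1.258
vertex -3.764 1.692 1.427
endloop
endfacet
facet normal 0.978 -0.174 -0.116
outer loop
vertex -3.195 0.454 2.583
vertex -3.278 0.704 1.51
vertex -3.05 1.496 2.245
endloop
endfacet

endsolid
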